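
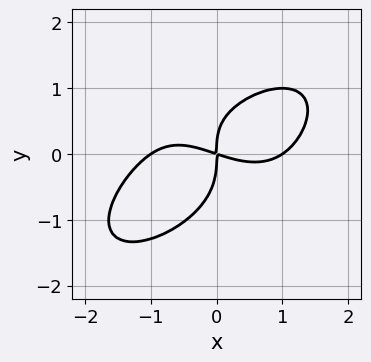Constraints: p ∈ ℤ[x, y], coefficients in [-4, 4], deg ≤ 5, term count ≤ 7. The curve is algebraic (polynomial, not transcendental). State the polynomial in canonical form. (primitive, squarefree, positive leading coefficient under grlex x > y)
x^4 + 2*y^4 + x*y^2 - x^2 - 3*x*y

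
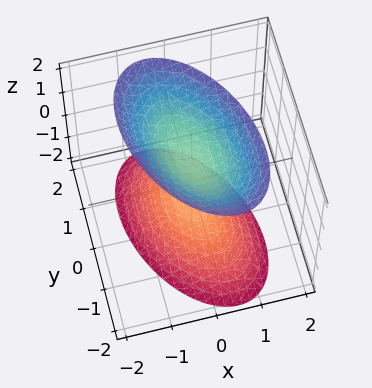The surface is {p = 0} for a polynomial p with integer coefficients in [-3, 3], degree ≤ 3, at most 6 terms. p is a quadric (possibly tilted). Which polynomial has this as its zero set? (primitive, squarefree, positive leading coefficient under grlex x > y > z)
2*x^2 + x*y + y^2 - z^2 + 1

First, there are 2 components. Treating them together as one polynomial.
Next, deg p = 2. No degree-1 surface has this shape.
Next, from the visible intercepts: among the integer gridlines, it crosses the z-axis at z ∈ {-1, 1}; the surface avoids every integer x-axis point in the box; the surface avoids every integer y-axis point in the box.
Finally, together with the visible shape, these determine p as stated.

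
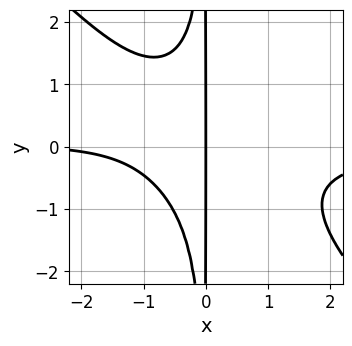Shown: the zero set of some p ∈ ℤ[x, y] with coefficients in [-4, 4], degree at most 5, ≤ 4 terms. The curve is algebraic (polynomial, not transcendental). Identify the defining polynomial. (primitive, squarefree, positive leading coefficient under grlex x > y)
3*x^3*y + 3*x^2*y^2 + x^2 + 3*x

First, the degree is 4 — no degree-3 curve has this shape.
Then, reading off the gridlines: it meets the x-axis at x = 0 (among the integer gridlines); the visible y-axis segment lies entirely on the curve.
Finally, matching integer coefficients to the picture gives p.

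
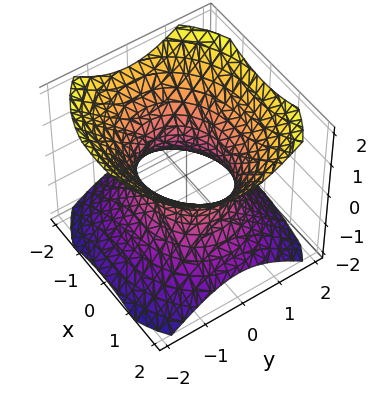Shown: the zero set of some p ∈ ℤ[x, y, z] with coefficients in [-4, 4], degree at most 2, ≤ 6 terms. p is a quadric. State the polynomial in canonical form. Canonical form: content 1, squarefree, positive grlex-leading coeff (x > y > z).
1. The degree is 2 — an hourglass — one-sheet hyperboloid; a quadric.
2. Symmetries: it's symmetric under y → −y, forcing even powers of y; it's symmetric under x → −x, forcing even powers of x; mirror symmetry z ↦ −z ⇒ only even powers of z.
3. Against the integer gridlines: the surface avoids every integer z-axis point in the box; the y-axis gridline crossings are at y ∈ {-1, 1}.
4. Putting this together gives p.

2*x^2 + 3*y^2 - 3*z^2 - 3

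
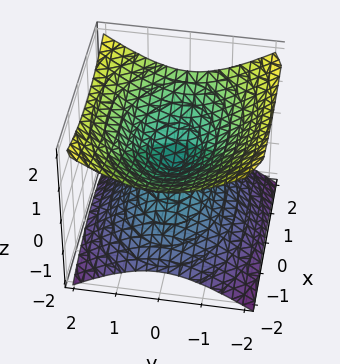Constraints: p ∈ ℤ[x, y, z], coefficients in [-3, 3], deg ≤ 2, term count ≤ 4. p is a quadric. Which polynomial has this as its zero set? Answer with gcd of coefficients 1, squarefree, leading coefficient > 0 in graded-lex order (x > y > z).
x^2 + 2*y^2 - 3*z^2

(a) Degree: two nappes meeting at a single point; a quadric, so deg p = 2.
(b) Symmetries: the x ↦ −x reflection is a symmetry, so x appears only in even powers; the y ↦ −y reflection is a symmetry, so y appears only in even powers; the z ↦ −z reflection is a symmetry, so z appears only in even powers.
(c) Observable constraints: one y-axis crossing is at y = 0; one x-axis crossing is at x = 0.
(d) Matching integer coefficients to the picture gives p.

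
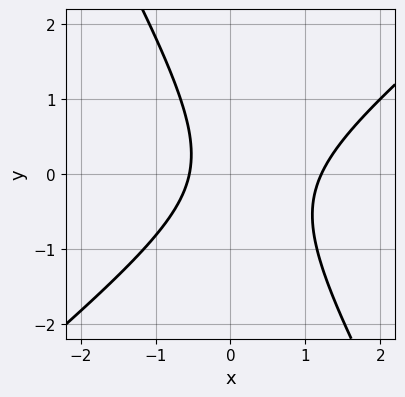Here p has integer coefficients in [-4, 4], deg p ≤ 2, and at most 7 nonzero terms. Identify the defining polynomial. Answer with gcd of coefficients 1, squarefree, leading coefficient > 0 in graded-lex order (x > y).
First, degree: no degree-1 curve has this shape, so deg p = 2.
Next, from the axis intercepts and sections: it misses every integer gridline on the y-axis.
Finally, the integer polynomial consistent with all of this is the stated p.

3*x^2 - 2*x*y - 2*y^2 - 2*x - 2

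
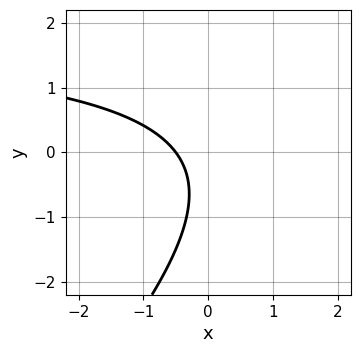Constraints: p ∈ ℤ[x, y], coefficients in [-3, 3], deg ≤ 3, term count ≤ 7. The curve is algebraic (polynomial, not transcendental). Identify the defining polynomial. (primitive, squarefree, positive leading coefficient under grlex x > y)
First, deg p = 2. A generic line meets the curve in up to 2 points.
Next, against the integer gridlines: no y-intercept at any integer in the box.
Finally, these observations pin down the coefficients.

x*y - y^2 - 2*x - y - 1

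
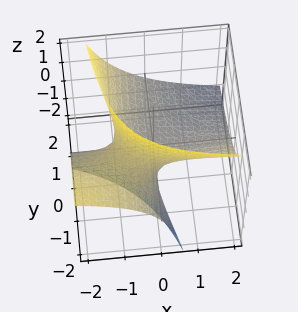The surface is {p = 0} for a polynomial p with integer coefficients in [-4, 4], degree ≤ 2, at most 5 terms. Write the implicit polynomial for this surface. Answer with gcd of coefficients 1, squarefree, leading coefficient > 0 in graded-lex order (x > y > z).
1. Degree: no degree-1 surface has this shape, so deg p = 2.
2. From the visible intercepts: it meets the z-axis at z = 0 (among the integer gridlines); every point of the y-axis in the box is on the surface.
3. These observations pin down the coefficients.

x*y + x*z + y*z + z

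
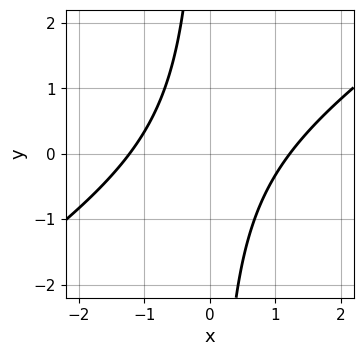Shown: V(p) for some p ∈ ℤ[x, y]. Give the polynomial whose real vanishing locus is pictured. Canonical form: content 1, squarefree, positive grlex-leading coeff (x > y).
Degree: a generic line meets the curve in up to 2 points, so deg p = 2.
From the axis intercepts and sections: no y-intercept at any integer in the box.
Fitting integer coefficients to these (and the overall shape) gives p.

2*x^2 - 3*x*y - 3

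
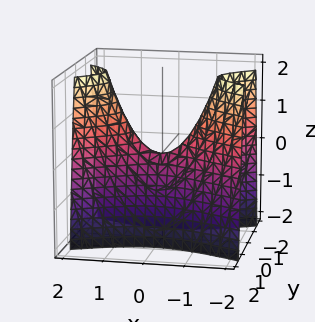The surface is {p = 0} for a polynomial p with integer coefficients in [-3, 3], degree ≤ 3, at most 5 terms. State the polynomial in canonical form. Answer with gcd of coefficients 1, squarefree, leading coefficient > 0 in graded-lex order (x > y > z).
First, deg p = 2. A hyperbolic paraboloid; a quadric.
Next, symmetries: the x ↦ −x reflection is a symmetry, so x appears only in even powers; mirror symmetry y ↦ −y ⇒ only even powers of y.
Next, checking where it meets the axes: one z-axis crossing is at z = 0; it crosses the x-axis at the gridline x = 0; it meets the y-axis at y = 0 (among the integer gridlines).
Finally, assembling these constraints gives the stated polynomial.

x^2 - 3*y^2 - z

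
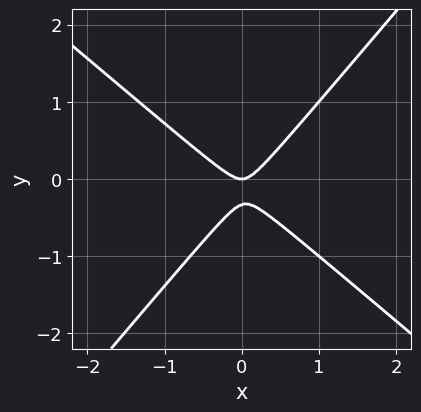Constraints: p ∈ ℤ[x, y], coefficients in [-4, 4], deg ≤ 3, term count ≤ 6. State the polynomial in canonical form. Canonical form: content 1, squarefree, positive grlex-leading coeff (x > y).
3*x^2 + x*y - 3*y^2 - y

Degree: the shape is more complex than any degree-1 curve, so deg p = 2.
Against the integer gridlines: it meets the x-axis at x = 0 (among the integer gridlines); it meets the y-axis at y = 0 (among the integer gridlines).
Solving for integer coefficients yields p as stated.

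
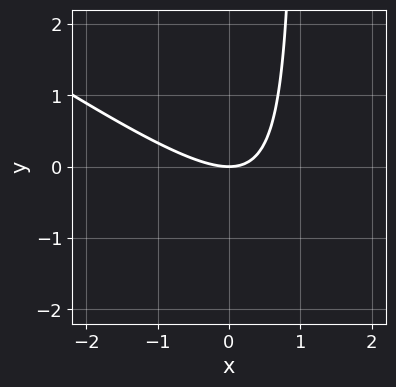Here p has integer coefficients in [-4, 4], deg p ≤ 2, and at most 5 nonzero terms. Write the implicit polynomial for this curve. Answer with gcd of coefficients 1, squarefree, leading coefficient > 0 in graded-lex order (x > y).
(a) deg p = 2. A generic line meets the curve in up to 2 points.
(b) Checking where it meets the axes: one x-axis crossing is at x = 0; one y-axis crossing is at y = 0.
(c) The integer polynomial consistent with all of this is the stated p.

2*x^2 + 3*x*y - 3*y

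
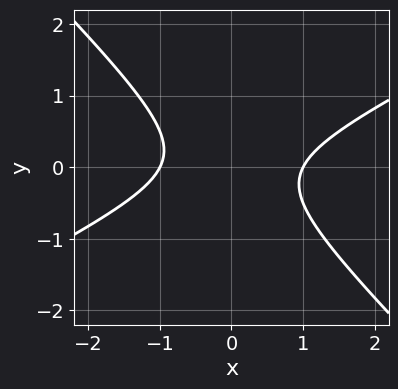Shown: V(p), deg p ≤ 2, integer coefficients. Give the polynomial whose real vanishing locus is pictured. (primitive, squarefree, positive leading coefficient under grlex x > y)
First, degree: the shape is more complex than any degree-1 curve, so deg p = 2.
Then, from the visible intercepts: the x-axis gridline crossings are at x ∈ {-1, 1}; no y-intercept at any integer in the box.
Finally, together with the visible shape, these determine p as stated.

x^2 - x*y - 2*y^2 - 1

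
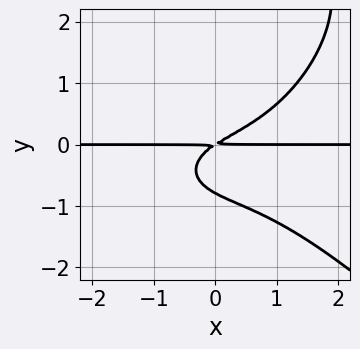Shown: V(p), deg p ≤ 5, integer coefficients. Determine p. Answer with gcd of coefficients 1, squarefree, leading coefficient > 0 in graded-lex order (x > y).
First, deg p = 4.
Next, reading off the gridlines: every point of the x-axis in the box is on the curve.
Finally, the integer polynomial consistent with all of this is the stated p.

x^3*y + y^4 - 3*y^3 + 2*x*y - 3*y^2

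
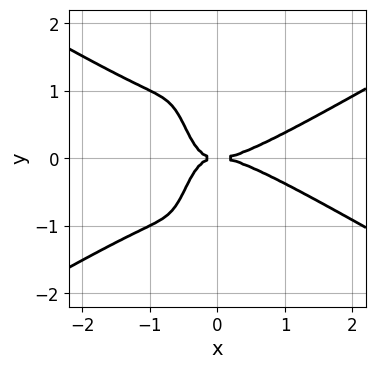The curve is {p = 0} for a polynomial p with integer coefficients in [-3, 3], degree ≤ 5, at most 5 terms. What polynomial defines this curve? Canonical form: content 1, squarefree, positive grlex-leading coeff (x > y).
x^4 - 3*x^2*y^2 - 3*x*y^2 - y^2

(a) Degree: a generic line meets the curve in up to 4 points, so deg p = 4.
(b) Symmetries: mirror symmetry y ↦ −y ⇒ only even powers of y.
(c) From the visible intercepts: one x-axis crossing is at x = 0; it meets the y-axis at y = 0 (among the integer gridlines).
(d) Assembling these constraints gives the stated polynomial.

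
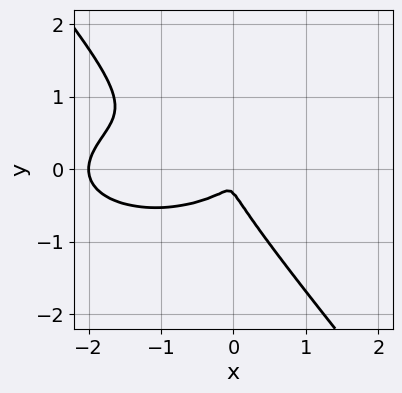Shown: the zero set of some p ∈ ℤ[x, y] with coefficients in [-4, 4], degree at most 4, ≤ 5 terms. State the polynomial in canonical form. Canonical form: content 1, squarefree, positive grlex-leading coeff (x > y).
The degree is 3 — no degree-2 curve has this shape.
Reading off the gridlines: one x-axis crossing is at x = -2.
Putting this together gives p.

x^3 + 3*x*y^2 + 3*y^3 + 2*x^2 + y^2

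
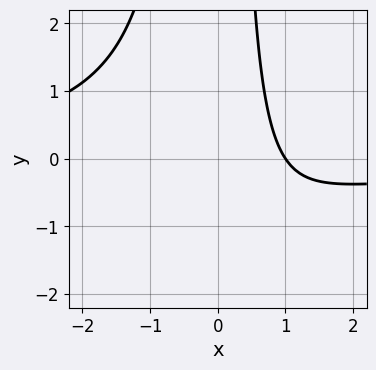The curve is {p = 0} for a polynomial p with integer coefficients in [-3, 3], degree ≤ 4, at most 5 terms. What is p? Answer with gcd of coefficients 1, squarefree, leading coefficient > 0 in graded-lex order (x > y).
1. deg p = 3.
2. Observable constraints: no y-intercept at any integer in the box; it meets the x-axis at x = 1 (among the integer gridlines).
3. The integer polynomial consistent with all of this is the stated p.

2*x^2*y + 3*x - 3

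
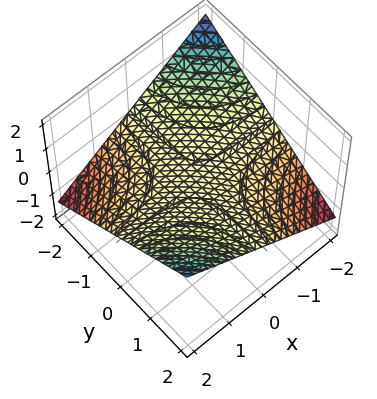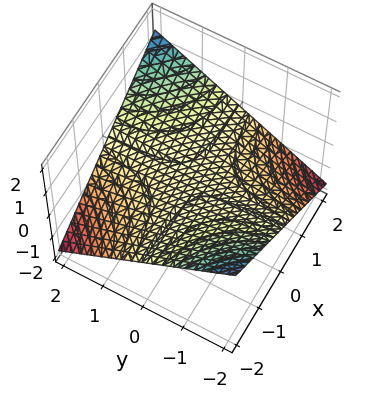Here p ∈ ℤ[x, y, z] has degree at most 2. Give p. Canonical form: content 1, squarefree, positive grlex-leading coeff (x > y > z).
x*y - 3*z

(a) deg p = 2.
(b) Checking where it meets the axes: every point of the x-axis in the box is on the surface; the visible y-axis segment lies entirely on the surface; it meets the z-axis at z = 0 (among the integer gridlines).
(c) Putting this together gives p.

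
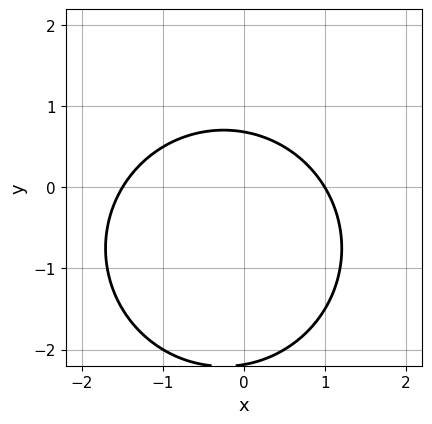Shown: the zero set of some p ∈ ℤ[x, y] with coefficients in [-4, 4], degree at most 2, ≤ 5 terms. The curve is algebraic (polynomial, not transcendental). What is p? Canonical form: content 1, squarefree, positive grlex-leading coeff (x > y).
1. deg p = 2. The shape is more complex than any degree-1 curve.
2. Observable constraints: one x-axis crossing is at x = 1.
3. Assembling these constraints gives the stated polynomial.

2*x^2 + 2*y^2 + x + 3*y - 3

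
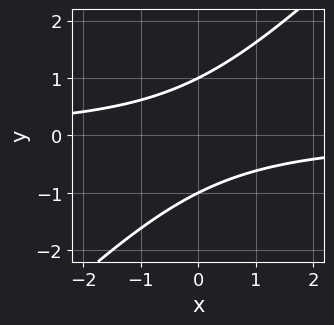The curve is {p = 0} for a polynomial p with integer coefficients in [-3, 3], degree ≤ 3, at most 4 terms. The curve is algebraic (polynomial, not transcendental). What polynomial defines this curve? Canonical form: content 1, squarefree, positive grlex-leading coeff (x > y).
The degree is 2 — a generic line meets the curve in up to 2 points.
From the visible intercepts: among the integer gridlines, it crosses the y-axis at y ∈ {-1, 1}; no x-intercept at any integer in the box.
Solving for integer coefficients yields p as stated.

x*y - y^2 + 1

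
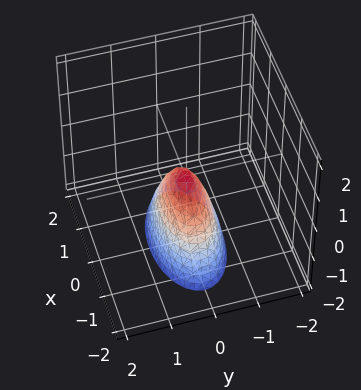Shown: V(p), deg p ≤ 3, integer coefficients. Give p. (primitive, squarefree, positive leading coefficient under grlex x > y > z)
deg p = 2. A single bowl opening along one axis; a quadric.
Symmetries: it's symmetric under y → −y, forcing even powers of y; the x ↦ −x reflection is a symmetry, so x appears only in even powers.
Checking where it meets the axes: it crosses the z-axis at the gridline z = 0; one x-axis crossing is at x = 0; it meets the y-axis at y = 0 (among the integer gridlines).
Solving for integer coefficients yields p as stated.

x^2 + 3*y^2 + z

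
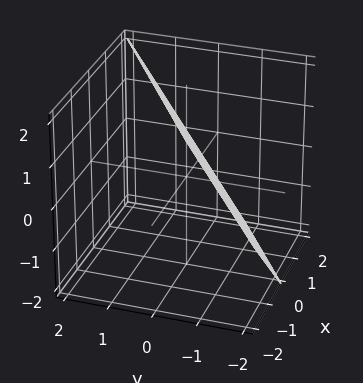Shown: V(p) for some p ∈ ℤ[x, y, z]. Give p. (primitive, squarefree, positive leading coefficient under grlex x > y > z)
2*x - 3*y + 2*z - 2

First, degree: every cross-section is a straight line — this is a plane, so deg p = 1.
Then, against the integer gridlines: it meets the z-axis at z = 1 (among the integer gridlines); it crosses the x-axis at the gridline x = 1.
Finally, solving for integer coefficients yields p as stated.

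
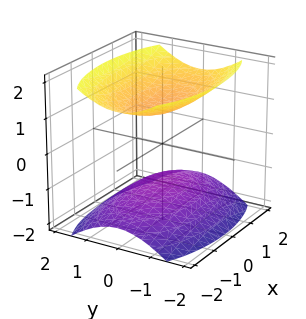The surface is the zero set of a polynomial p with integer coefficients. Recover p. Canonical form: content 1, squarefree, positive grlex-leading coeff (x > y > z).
x^2 + 3*y^2 - 3*z^2 + 3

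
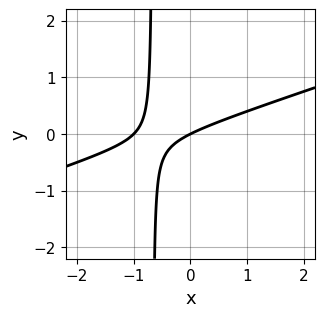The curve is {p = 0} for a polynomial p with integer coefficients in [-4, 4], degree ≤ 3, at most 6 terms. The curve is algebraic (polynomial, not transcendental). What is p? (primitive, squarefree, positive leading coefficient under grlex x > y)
First, the degree is 2 — no degree-1 curve has this shape.
Then, from the axis intercepts and sections: it crosses the y-axis at the gridline y = 0; the x-axis gridline crossings are at x ∈ {-1, 0}.
Finally, together with the visible shape, these determine p as stated.

x^2 - 3*x*y + x - 2*y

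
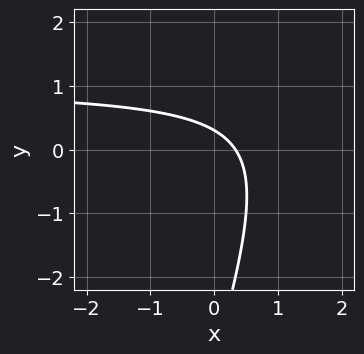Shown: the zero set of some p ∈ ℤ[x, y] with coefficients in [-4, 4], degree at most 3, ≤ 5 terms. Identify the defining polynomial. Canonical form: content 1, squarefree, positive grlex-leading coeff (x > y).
1. Degree: a generic line meets the curve in up to 2 points, so deg p = 2.
2. The integer polynomial consistent with all of this is the stated p.

3*x*y - y^2 - 3*x - 3*y + 1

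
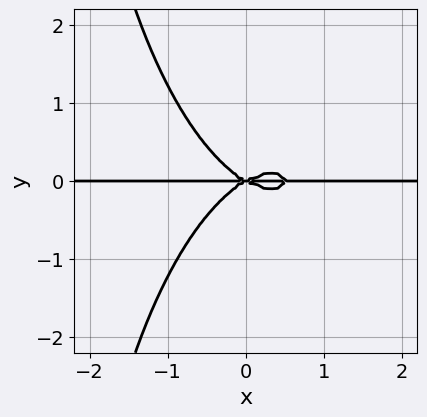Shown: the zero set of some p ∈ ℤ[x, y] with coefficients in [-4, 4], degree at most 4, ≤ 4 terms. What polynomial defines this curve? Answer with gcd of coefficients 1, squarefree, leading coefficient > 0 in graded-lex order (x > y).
2*x^3*y + x*y^3 - x^2*y + 3*y^3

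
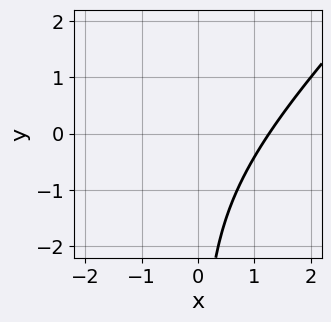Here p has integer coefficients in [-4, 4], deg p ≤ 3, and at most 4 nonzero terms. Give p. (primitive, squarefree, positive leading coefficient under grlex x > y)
x^3 - 2*x^2*y + x*y^2 - 2

(a) The degree is 3 — no degree-2 curve has this shape.
(b) From the axis intercepts and sections: it misses every integer gridline on the y-axis.
(c) Matching integer coefficients to the picture gives p.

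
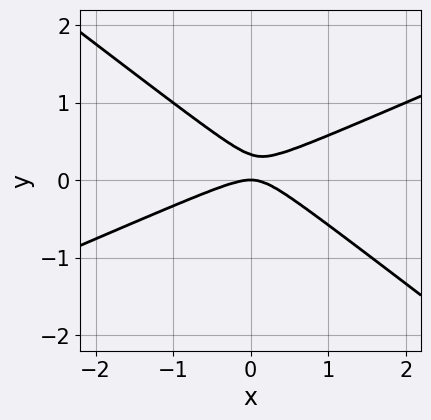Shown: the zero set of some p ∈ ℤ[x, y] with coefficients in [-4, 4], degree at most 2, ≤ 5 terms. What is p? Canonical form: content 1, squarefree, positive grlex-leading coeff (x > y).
x^2 - x*y - 3*y^2 + y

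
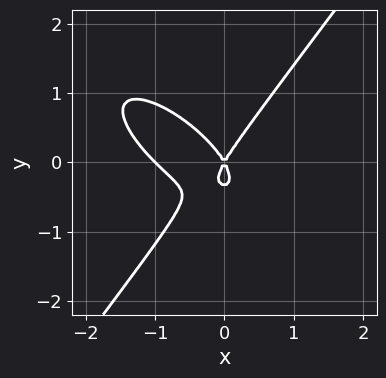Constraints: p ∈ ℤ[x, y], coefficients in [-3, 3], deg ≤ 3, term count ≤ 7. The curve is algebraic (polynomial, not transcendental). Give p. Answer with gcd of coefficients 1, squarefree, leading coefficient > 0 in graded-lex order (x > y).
3*x^3 + 3*x^2*y - 3*y^3 + 3*x^2 - y^2

(a) The degree is 3 — no degree-2 curve has this shape.
(b) Against the integer gridlines: the x-axis gridline crossings are at x ∈ {-1, 0}; it crosses the y-axis at the gridline y = 0.
(c) Solving for integer coefficients yields p as stated.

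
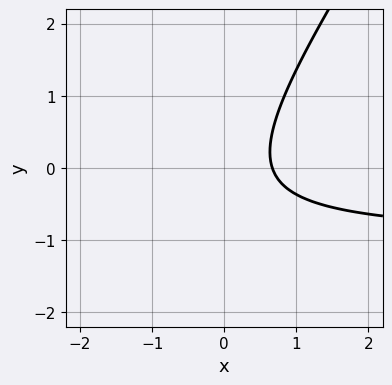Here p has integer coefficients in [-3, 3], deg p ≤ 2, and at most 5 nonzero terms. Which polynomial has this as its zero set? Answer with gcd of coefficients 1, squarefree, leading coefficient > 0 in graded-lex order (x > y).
3*x*y - 2*y^2 + 3*x - y - 2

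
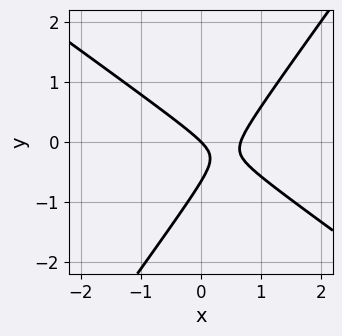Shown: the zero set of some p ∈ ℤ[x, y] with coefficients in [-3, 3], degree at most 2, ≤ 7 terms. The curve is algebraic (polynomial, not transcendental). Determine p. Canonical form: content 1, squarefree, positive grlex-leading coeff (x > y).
Degree: a generic line meets the curve in up to 2 points, so deg p = 2.
Against the integer gridlines: one x-axis crossing is at x = 0; one y-axis crossing is at y = 0.
Solving for integer coefficients yields p as stated.

3*x^2 + 2*x*y - 3*y^2 - 2*x - 2*y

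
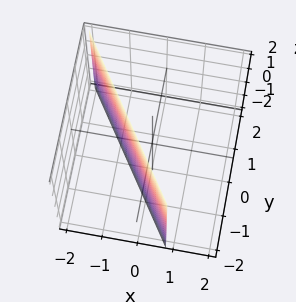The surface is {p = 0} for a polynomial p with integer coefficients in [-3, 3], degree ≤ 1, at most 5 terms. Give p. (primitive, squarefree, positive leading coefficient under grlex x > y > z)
3*x + 2*y + 2

First, deg p = 1. Every cross-section is a straight line — this is a plane.
Then, from the visible intercepts: it meets the y-axis at y = -1 (among the integer gridlines); no z-intercept at any integer in the box.
Finally, together with the visible shape, these determine p as stated.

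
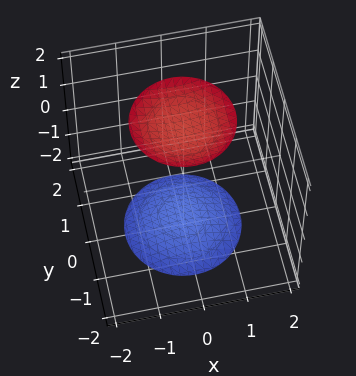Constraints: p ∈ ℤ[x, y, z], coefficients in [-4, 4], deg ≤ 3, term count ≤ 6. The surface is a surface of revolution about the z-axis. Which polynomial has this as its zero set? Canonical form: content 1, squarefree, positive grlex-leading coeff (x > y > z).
1. I count 2 distinct pieces. They look like related sheets of one shape, so recover p as a whole.
2. deg p = 2. A generic line meets the surface in up to 2 points.
3. Symmetries: every cross-section ⟂ z is a circle, so x, y appear only via x² + y².
4. From the visible intercepts: no x-intercept at any integer in the box; the surface avoids every integer y-axis point in the box; a circular section at z = 2 has radius exactly 1.
5. Assembling these constraints gives the stated polynomial.

x^2 + y^2 - z^2 + 3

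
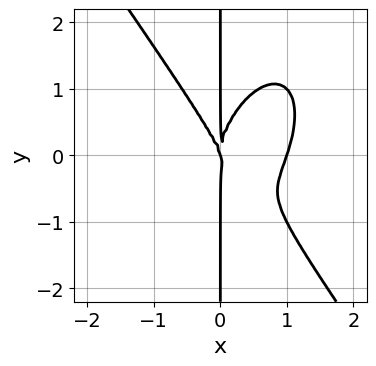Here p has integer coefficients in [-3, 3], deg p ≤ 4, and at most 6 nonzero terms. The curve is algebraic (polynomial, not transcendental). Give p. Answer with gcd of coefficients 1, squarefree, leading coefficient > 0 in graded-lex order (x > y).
(a) Degree: the shape is more complex than any degree-3 curve, so deg p = 4.
(b) Observable constraints: every point of the y-axis in the box is on the curve; the x-axis gridline crossings are at x ∈ {0, 1}.
(c) Putting this together gives p.

3*x^4 + x*y^3 - 3*x^3 - x^2*y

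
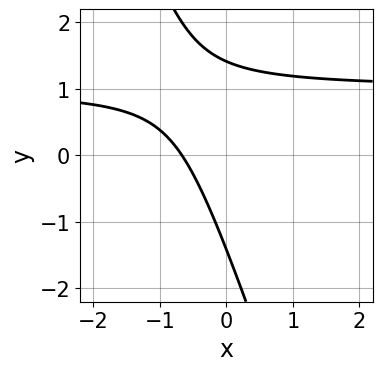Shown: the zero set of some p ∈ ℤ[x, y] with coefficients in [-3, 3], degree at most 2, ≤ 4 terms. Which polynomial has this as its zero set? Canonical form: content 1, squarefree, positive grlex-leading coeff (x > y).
3*x*y + y^2 - 3*x - 2

The degree is 2 — a generic line meets the curve in up to 2 points.
Putting this together gives p.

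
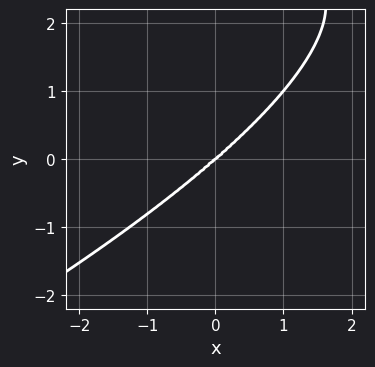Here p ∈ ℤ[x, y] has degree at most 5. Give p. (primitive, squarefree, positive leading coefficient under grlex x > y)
y^4 + 2*x^3 - 3*y^3

The degree is 4 — no degree-3 curve has this shape.
Checking where it meets the axes: it meets the y-axis at y = 0 (among the integer gridlines); it crosses the x-axis at the gridline x = 0.
These observations pin down the coefficients.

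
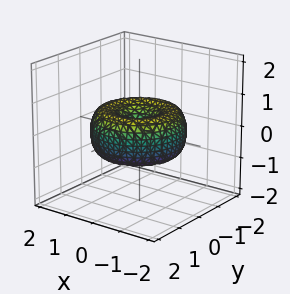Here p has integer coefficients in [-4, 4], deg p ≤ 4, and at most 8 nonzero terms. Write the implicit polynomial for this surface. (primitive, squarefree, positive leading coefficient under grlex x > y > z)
x^4 + 2*x^2*y^2 + y^4 - 2*x^2 - 2*y^2 + 2*z^2

1. deg p = 4. The shape is more complex than any degree-3 surface.
2. Symmetries: the z-axis is an axis of rotation, so x and y enter only as x² + y².
3. Reading off the gridlines: it crosses the x-axis at the gridline x = 0; one z-axis crossing is at z = 0; one y-axis crossing is at y = 0; a circular section at z = 0 has radius between 1 and 2.
4. Solving for integer coefficients yields p as stated.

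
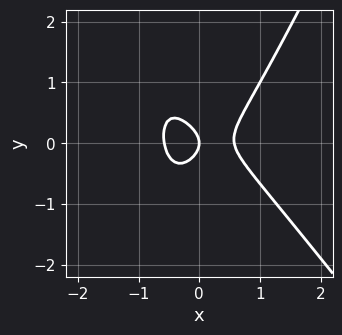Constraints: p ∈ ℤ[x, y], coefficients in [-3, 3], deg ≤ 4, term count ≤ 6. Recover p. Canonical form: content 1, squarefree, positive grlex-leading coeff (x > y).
First, the degree is 3 — no degree-2 curve has this shape.
Then, from the axis intercepts and sections: one y-axis crossing is at y = 0; one x-axis crossing is at x = 0.
Finally, solving for integer coefficients yields p as stated.

3*x^3 + x^2*y - x*y^2 - 2*y^2 - x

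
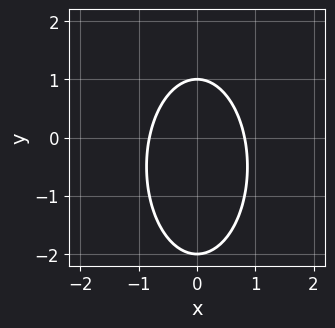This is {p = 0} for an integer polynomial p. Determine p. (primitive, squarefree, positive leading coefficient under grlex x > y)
Degree: a generic line meets the curve in up to 2 points, so deg p = 2.
Symmetries: mirror symmetry x ↦ −x ⇒ only even powers of x.
Checking where it meets the axes: the y-axis gridline crossings are at y ∈ {-2, 1}.
These observations pin down the coefficients.

3*x^2 + y^2 + y - 2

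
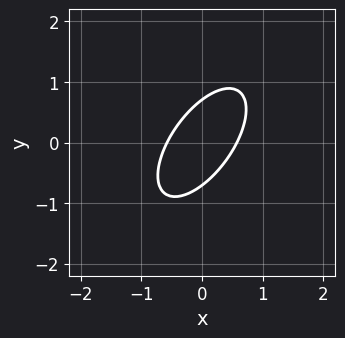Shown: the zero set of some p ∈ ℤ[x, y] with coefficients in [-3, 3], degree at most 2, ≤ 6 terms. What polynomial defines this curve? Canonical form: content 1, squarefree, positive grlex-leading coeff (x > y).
3*x^2 - 3*x*y + 2*y^2 - 1

(a) deg p = 2. No degree-1 curve has this shape.
(b) Solving for integer coefficients yields p as stated.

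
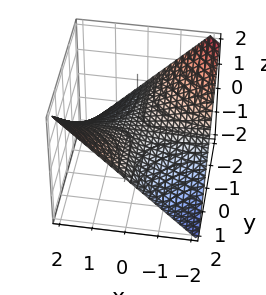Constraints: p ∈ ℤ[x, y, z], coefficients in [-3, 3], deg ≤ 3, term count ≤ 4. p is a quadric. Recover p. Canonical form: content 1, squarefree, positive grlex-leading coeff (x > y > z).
First, degree: a saddle surface; a quadric, so deg p = 2.
Next, from the visible intercepts: it crosses the z-axis at the gridline z = 0; every point of the y-axis in the box is on the surface.
Finally, these observations pin down the coefficients. Check: (-1, 0, 0) on the x-axis lies on the surface, and p(-1, 0, 0) = 0. ✓

x*y - 2*z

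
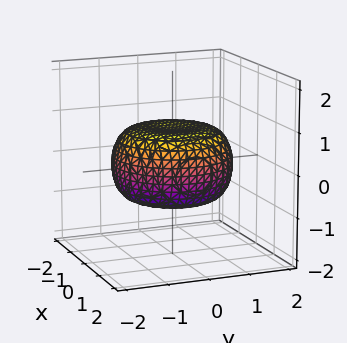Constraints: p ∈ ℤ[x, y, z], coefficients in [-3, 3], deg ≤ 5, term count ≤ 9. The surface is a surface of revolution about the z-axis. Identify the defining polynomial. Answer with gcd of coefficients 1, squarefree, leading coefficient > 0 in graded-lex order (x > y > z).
(a) The degree is 4 — no degree-3 surface has this shape.
(b) Symmetries: rotational symmetry about the z-axis ⇒ p depends on x, y only through x² + y².
(c) From the axis intercepts and sections: a circular section at z = 0 has radius between 1 and 2.
(d) The integer polynomial consistent with all of this is the stated p.

x^4 + 2*x^2*y^2 + y^4 - x^2 - y^2 + 3*z^2 - 2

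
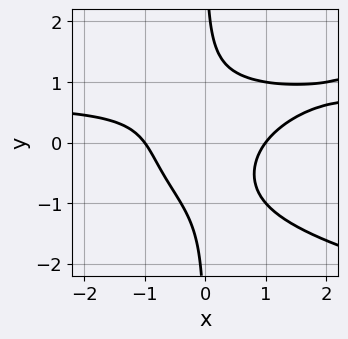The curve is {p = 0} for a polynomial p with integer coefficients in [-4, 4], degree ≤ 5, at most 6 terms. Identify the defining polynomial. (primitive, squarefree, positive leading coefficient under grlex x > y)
3*x*y^3 - 3*x^2*y + 2*x^2 - 2

(a) The degree is 4 — a generic line meets the curve in up to 4 points.
(b) Reading off the gridlines: the curve avoids every integer y-axis point in the box; the x-axis gridline crossings are at x ∈ {-1, 1}.
(c) These observations pin down the coefficients.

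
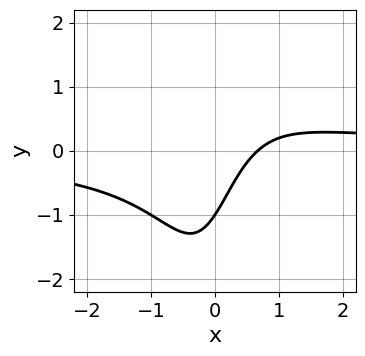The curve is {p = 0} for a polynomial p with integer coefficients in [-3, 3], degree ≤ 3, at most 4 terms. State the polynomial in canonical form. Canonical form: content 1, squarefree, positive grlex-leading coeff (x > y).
3*x^2*y - 3*x + 2*y + 2

First, degree: the shape is more complex than any degree-2 curve, so deg p = 3.
Then, against the integer gridlines: it crosses the y-axis at the gridline y = -1.
Finally, these observations pin down the coefficients.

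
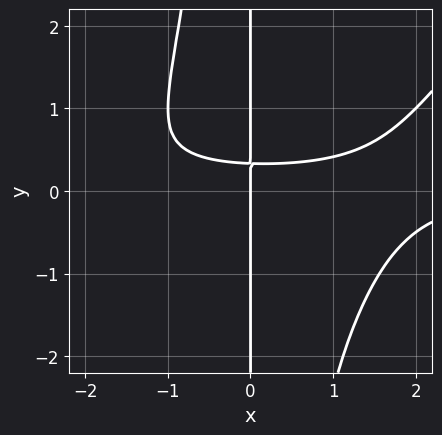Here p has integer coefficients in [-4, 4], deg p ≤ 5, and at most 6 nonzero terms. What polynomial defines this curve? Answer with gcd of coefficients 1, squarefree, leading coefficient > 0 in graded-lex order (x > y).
(a) Degree: the shape is more complex than any degree-3 curve, so deg p = 4.
(b) From the visible intercepts: one x-axis crossing is at x = 0; the visible y-axis segment lies entirely on the curve.
(c) Solving for integer coefficients yields p as stated.

x^3*y - x^2*y^2 - 3*x*y + x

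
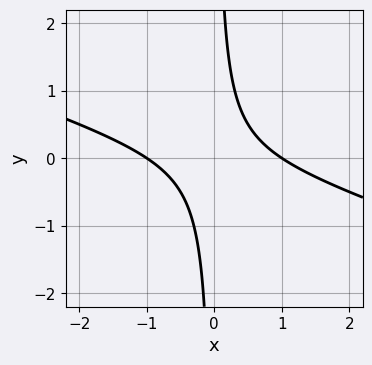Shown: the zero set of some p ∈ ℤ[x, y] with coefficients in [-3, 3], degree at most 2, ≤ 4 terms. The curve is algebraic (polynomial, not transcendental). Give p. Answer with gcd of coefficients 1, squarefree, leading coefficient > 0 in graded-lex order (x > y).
x^2 + 3*x*y - 1

(a) The degree is 2 — the shape is more complex than any degree-1 curve.
(b) Checking where it meets the axes: among the integer gridlines, it crosses the x-axis at x ∈ {-1, 1}; it misses every integer gridline on the y-axis.
(c) Together with the visible shape, these determine p as stated.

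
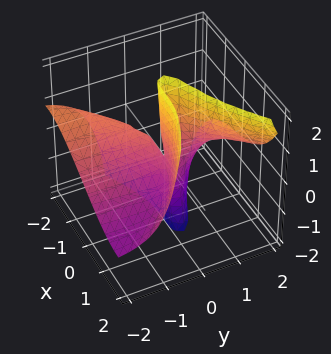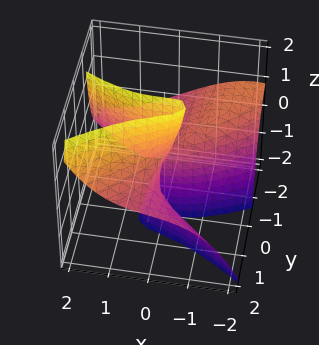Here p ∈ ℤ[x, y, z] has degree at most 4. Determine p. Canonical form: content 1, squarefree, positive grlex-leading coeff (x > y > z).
First, deg p = 3. No degree-2 surface has this shape.
Then, from the visible intercepts: it crosses the x-axis at the gridline x = 0; every point of the z-axis in the box is on the surface.
Finally, solving for integer coefficients yields p as stated. Check: (0, 1, 0) on the y-axis lies on the surface, and p(0, 1, 0) = 0. ✓

x^3 - x*y^2 - 3*y^2*z + 3*x*y + 2*y*z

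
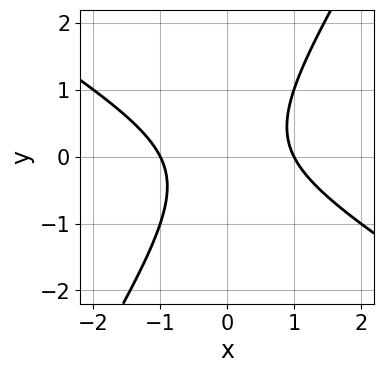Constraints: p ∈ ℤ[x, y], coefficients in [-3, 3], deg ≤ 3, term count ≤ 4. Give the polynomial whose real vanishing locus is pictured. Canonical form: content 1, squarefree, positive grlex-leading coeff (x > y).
x^2 + x*y - y^2 - 1

(a) Degree: a generic line meets the curve in up to 2 points, so deg p = 2.
(b) From the axis intercepts and sections: the curve avoids every integer y-axis point in the box; the x-axis gridline crossings are at x ∈ {-1, 1}.
(c) Matching integer coefficients to the picture gives p.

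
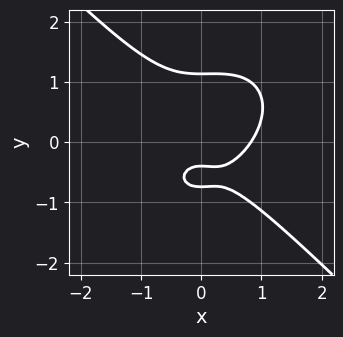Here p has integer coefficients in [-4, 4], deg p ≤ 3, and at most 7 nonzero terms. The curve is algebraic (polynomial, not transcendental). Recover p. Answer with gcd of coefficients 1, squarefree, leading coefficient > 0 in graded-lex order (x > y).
(a) Degree: no degree-2 curve has this shape, so deg p = 3.
(b) Solving for integer coefficients yields p as stated.

3*x^3 + 3*y^3 - x^2 - 3*y - 1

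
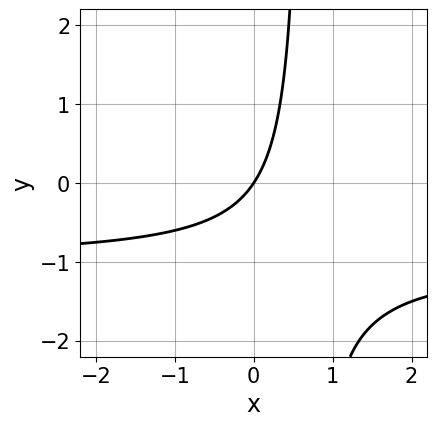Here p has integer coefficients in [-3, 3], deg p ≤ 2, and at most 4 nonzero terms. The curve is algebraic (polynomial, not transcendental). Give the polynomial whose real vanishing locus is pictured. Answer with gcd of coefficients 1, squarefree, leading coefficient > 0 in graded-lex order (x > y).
First, deg p = 2. No degree-1 curve has this shape.
Then, from the visible intercepts: it meets the y-axis at y = 0 (among the integer gridlines); it meets the x-axis at x = 0 (among the integer gridlines).
Finally, matching integer coefficients to the picture gives p.

3*x*y + 3*x - 2*y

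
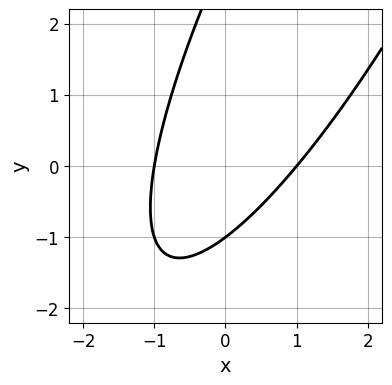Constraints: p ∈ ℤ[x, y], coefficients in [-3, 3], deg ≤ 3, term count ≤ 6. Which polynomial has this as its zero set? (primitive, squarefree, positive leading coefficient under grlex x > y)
3*x^2 - 3*x*y + y^2 - 2*y - 3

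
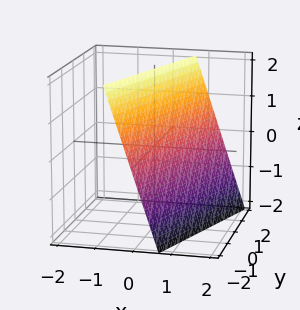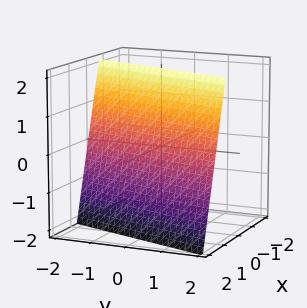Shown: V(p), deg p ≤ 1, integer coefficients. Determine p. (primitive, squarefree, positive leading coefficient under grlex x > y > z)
(a) Degree: every cross-section is a straight line — this is a plane, so deg p = 1.
(b) Against the integer gridlines: it meets the y-axis at y = -2 (among the integer gridlines); it crosses the z-axis at the gridline z = 2.
(c) Assembling these constraints gives the stated polynomial.

3*x - y + z - 2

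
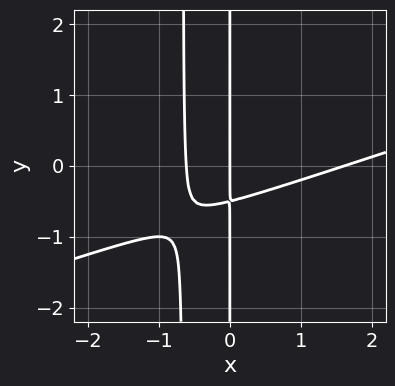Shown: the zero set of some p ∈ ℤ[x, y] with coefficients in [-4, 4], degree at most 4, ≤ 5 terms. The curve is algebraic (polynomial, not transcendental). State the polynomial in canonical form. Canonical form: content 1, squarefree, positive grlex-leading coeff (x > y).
x^3 - 3*x^2*y - x^2 - 2*x*y - x

1. The degree is 3 — the shape is more complex than any degree-2 curve.
2. From the axis intercepts and sections: it crosses the x-axis at the gridline x = 0; every point of the y-axis in the box is on the curve.
3. Assembling these constraints gives the stated polynomial.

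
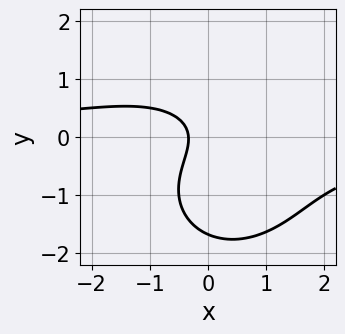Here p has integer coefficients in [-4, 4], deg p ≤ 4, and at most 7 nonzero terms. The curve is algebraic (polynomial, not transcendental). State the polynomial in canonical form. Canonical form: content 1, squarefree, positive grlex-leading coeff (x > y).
First, the degree is 3 — a generic line meets the curve in up to 3 points.
Finally, putting this together gives p.

2*x^2*y + 2*y^3 + 3*y^2 + 3*x + 1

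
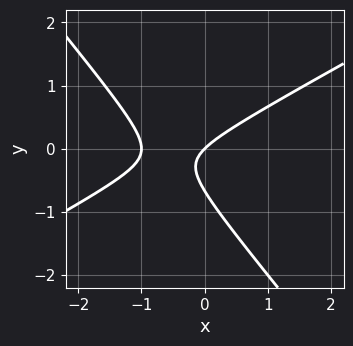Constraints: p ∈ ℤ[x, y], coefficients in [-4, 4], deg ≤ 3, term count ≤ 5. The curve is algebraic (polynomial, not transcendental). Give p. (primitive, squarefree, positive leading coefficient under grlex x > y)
2*x^2 - 2*x*y - 3*y^2 + 2*x - 2*y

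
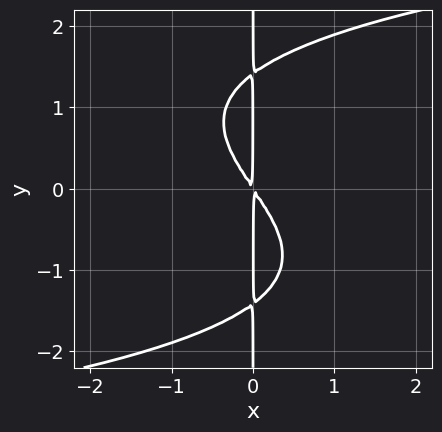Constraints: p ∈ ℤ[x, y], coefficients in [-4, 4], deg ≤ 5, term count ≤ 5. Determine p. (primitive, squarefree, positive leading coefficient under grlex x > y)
x*y^3 - 3*x^2 - 2*x*y

First, degree: the shape is more complex than any degree-3 curve, so deg p = 4.
Next, from the axis intercepts and sections: the visible y-axis segment lies entirely on the curve.
Finally, fitting integer coefficients to these (and the overall shape) gives p.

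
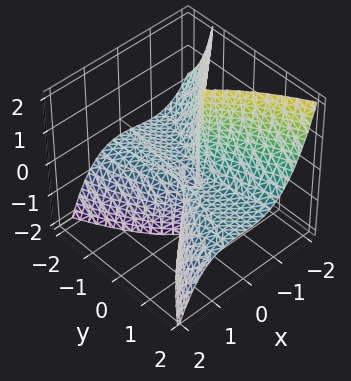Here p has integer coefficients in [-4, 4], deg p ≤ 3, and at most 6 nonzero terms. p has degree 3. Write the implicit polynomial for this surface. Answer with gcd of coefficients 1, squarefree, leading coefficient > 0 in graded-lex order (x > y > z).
2*x^3 - x^2*y + 2*y^2*z + x^2 + y^2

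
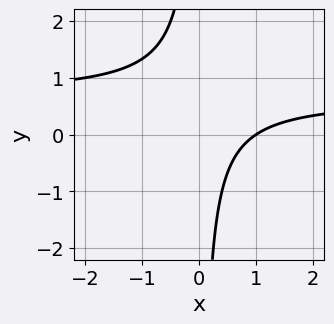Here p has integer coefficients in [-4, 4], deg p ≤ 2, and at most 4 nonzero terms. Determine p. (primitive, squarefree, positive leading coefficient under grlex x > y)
(a) deg p = 2. A generic line meets the curve in up to 2 points.
(b) From the axis intercepts and sections: it crosses the x-axis at the gridline x = 1; no y-intercept at any integer in the box.
(c) Together with the visible shape, these determine p as stated.

3*x*y - 2*x + 2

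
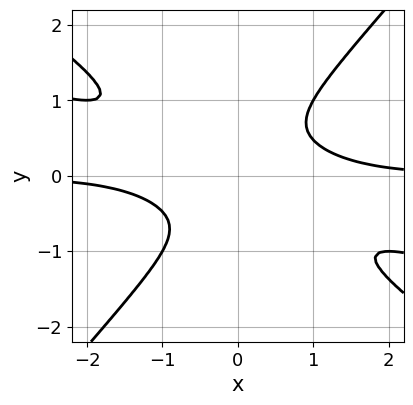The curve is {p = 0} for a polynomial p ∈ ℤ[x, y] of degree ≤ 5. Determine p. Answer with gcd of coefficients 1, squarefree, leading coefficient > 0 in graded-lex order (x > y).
(a) deg p = 4. The shape is more complex than any degree-3 curve.
(b) Observable constraints: the curve avoids every integer y-axis point in the box; it misses every integer gridline on the x-axis.
(c) Matching integer coefficients to the picture gives p.

x^3*y + 3*x^2*y^2 - 3*y^4 - 1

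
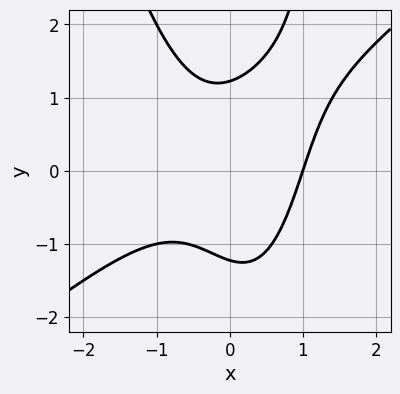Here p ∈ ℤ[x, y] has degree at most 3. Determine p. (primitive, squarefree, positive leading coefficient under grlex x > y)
3*x^3 - 3*x^2*y - x*y^2 + 2*y^2 - 3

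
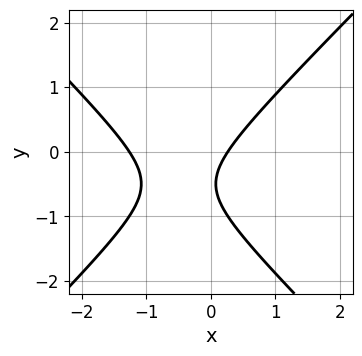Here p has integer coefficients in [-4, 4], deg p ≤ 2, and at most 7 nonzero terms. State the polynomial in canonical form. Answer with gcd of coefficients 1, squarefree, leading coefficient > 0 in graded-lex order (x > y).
3*x^2 - 3*y^2 + 3*x - 3*y - 1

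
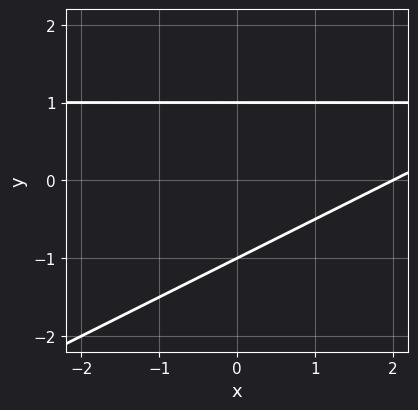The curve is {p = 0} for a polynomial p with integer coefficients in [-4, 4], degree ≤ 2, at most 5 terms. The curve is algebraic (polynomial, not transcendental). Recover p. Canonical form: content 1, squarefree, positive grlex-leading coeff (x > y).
x*y - 2*y^2 - x + 2

First, deg p = 2. The shape is more complex than any degree-1 curve.
Next, from the visible intercepts: it crosses the x-axis at the gridline x = 2; among the integer gridlines, it crosses the y-axis at y ∈ {-1, 1}.
Finally, these observations pin down the coefficients.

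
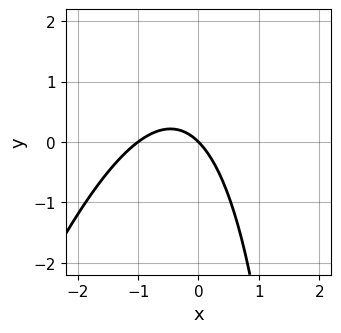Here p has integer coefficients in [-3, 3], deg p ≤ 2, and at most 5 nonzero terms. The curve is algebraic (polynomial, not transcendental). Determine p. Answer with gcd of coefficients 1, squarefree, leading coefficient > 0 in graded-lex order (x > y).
3*x^2 - x*y + 3*x + 3*y

First, degree: a generic line meets the curve in up to 2 points, so deg p = 2.
Then, observable constraints: the x-axis gridline crossings are at x ∈ {-1, 0}; it meets the y-axis at y = 0 (among the integer gridlines).
Finally, together with the visible shape, these determine p as stated.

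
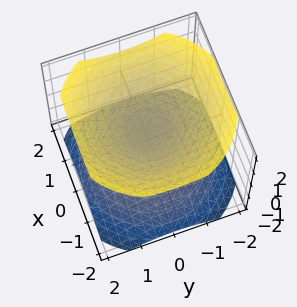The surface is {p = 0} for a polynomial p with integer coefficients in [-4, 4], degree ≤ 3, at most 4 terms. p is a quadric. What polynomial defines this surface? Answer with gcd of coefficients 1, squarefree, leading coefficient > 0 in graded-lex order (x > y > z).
2*x^2 + 2*y^2 - 3*z^2 + 1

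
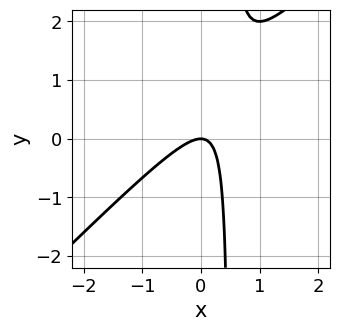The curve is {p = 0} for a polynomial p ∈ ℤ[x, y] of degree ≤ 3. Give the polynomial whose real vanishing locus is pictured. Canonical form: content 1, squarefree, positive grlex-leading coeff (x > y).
First, degree: the shape is more complex than any degree-1 curve, so deg p = 2.
Next, from the axis intercepts and sections: it meets the y-axis at y = 0 (among the integer gridlines); it crosses the x-axis at the gridline x = 0.
Finally, the integer polynomial consistent with all of this is the stated p.

2*x^2 - 2*x*y + y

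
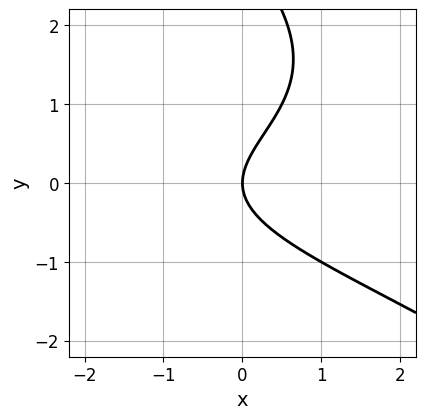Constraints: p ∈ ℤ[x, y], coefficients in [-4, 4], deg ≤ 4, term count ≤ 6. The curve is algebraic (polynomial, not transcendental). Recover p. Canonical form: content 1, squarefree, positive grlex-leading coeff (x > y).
(a) The degree is 3 — the shape is more complex than any degree-2 curve.
(b) Against the integer gridlines: it crosses the y-axis at the gridline y = 0; one x-axis crossing is at x = 0.
(c) The integer polynomial consistent with all of this is the stated p.

x*y^2 + y^3 - 3*y^2 + 3*x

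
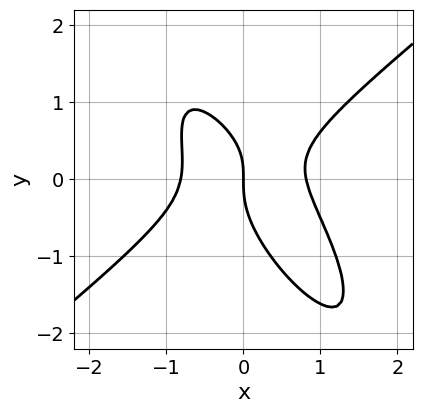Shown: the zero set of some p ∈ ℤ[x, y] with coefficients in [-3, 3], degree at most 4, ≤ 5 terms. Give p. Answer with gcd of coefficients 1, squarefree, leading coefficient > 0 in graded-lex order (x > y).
3*x^3 - 3*x*y^2 - 2*y^3 + x*y - 2*x

First, deg p = 3. No degree-2 curve has this shape.
Then, against the integer gridlines: it meets the x-axis at x = 0 (among the integer gridlines); it meets the y-axis at y = 0 (among the integer gridlines).
Finally, fitting integer coefficients to these (and the overall shape) gives p.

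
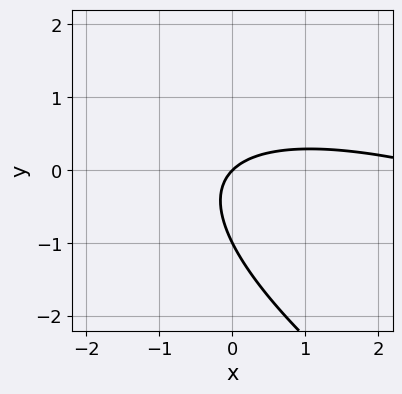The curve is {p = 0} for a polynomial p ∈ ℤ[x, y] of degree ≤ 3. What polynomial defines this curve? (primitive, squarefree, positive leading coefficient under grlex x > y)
First, deg p = 2. No degree-1 curve has this shape.
Then, from the visible intercepts: it meets the x-axis at x = 0 (among the integer gridlines); the y-axis gridline crossings are at y ∈ {-1, 0}.
Finally, together with the visible shape, these determine p as stated.

x^2 + 3*x*y + 3*y^2 - 3*x + 3*y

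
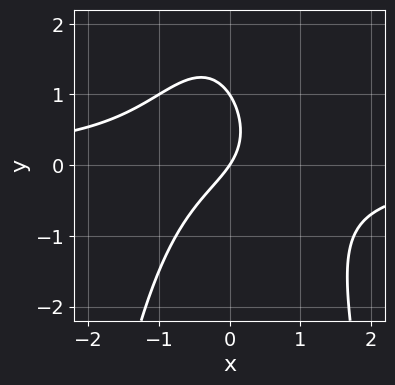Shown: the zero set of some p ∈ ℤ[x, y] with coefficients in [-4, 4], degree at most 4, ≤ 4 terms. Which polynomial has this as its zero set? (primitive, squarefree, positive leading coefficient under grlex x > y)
3*x^2*y + 2*y^2 + 3*x - 2*y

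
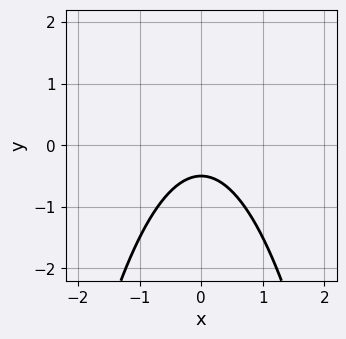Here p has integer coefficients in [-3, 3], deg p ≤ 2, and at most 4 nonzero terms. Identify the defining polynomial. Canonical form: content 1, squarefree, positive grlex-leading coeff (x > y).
2*x^2 + 2*y + 1

Degree: the shape is more complex than any degree-1 curve, so deg p = 2.
Symmetries: the x ↦ −x reflection is a symmetry, so x appears only in even powers.
Against the integer gridlines: no x-intercept at any integer in the box.
Matching integer coefficients to the picture gives p.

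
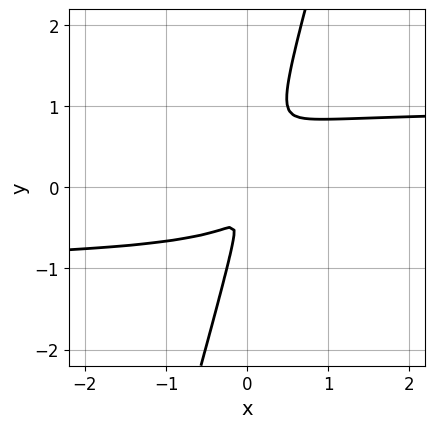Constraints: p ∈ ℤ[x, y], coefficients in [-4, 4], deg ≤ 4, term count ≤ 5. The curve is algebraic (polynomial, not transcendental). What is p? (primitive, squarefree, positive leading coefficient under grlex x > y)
2*x^2*y^2 + 3*x*y^3 - y^4 - x*y^2 - 2*x^2

The degree is 4 — the shape is more complex than any degree-3 curve.
Solving for integer coefficients yields p as stated.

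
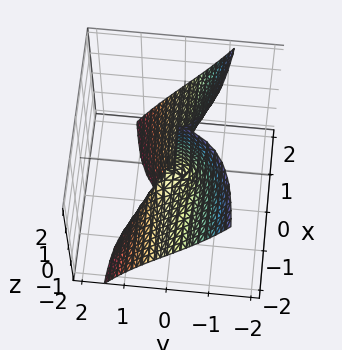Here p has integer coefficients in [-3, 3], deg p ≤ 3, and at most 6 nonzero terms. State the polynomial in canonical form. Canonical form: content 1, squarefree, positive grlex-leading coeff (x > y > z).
3*x^2*y + 2*x^2*z + y^3 + x*y

1. The degree is 3 — a generic line meets the surface in up to 3 points.
2. Reading off the gridlines: it meets the y-axis at y = 0 (among the integer gridlines); every point of the x-axis in the box is on the surface; the visible z-axis segment lies entirely on the surface.
3. Solving for integer coefficients yields p as stated.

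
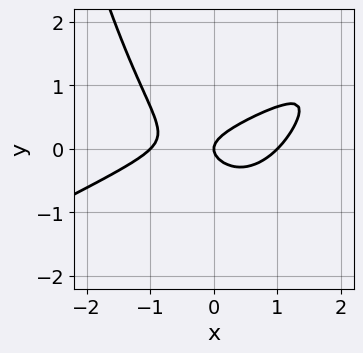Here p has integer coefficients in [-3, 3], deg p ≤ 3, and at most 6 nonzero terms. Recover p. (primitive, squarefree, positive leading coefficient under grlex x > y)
The degree is 3 — the shape is more complex than any degree-2 curve.
From the axis intercepts and sections: among the integer gridlines, it crosses the x-axis at x ∈ {-1, 0, 1}; it crosses the y-axis at the gridline y = 0.
Putting this together gives p.

x^3 - 2*x^2*y + 3*y^2 - x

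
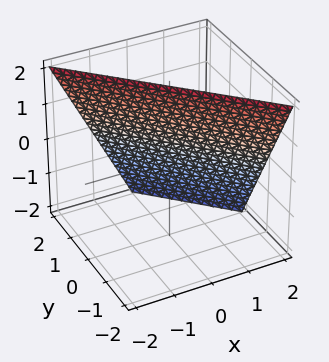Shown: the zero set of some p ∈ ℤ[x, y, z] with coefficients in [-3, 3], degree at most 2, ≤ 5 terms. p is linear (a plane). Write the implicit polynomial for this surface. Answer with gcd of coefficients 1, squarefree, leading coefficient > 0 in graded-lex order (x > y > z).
2*x + 2*y + z - 2

1. deg p = 1.
2. Observable constraints: one z-axis crossing is at z = 2; one x-axis crossing is at x = 1.
3. The integer polynomial consistent with all of this is the stated p.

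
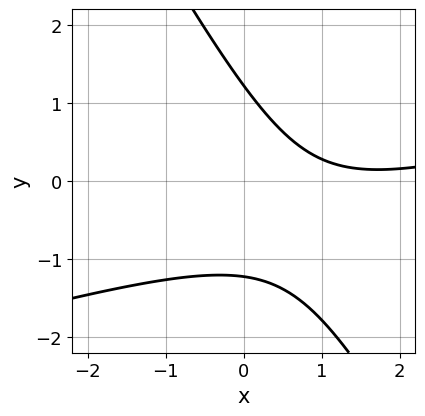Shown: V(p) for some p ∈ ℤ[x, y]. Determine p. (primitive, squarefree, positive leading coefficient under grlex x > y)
(a) The degree is 2 — the shape is more complex than any degree-1 curve.
(b) From the visible intercepts: it misses every integer gridline on the x-axis.
(c) Fitting integer coefficients to these (and the overall shape) gives p.

x^2 - 3*x*y - 2*y^2 - 3*x + 3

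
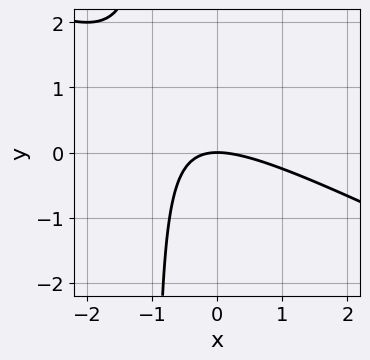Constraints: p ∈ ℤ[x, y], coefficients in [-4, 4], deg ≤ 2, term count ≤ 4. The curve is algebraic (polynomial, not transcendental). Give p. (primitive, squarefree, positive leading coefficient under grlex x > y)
x^2 + 2*x*y + 2*y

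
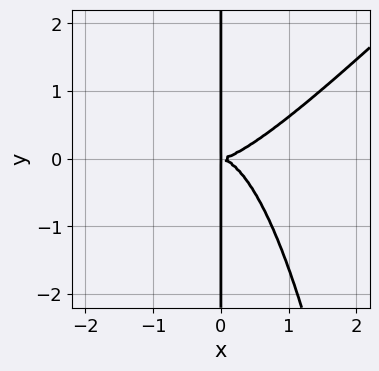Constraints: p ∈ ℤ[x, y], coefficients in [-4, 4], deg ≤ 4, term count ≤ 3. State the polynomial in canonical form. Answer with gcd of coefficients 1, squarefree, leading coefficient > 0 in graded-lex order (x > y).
(a) deg p = 4.
(b) Checking where it meets the axes: every point of the y-axis in the box is on the curve.
(c) These observations pin down the coefficients.

x^4 - x^3*y - x*y^2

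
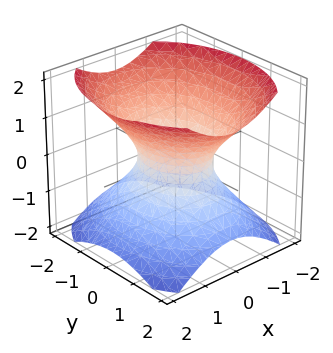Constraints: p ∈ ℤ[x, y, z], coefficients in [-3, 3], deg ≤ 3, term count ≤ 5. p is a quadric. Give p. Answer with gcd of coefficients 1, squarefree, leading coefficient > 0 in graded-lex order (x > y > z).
3*x^2 + 2*y^2 - 3*z^2 - 2

1. Degree: an hourglass — one-sheet hyperboloid; a quadric, so deg p = 2.
2. Symmetries: the z ↦ −z reflection is a symmetry, so z appears only in even powers; mirror symmetry x ↦ −x ⇒ only even powers of x; the y ↦ −y reflection is a symmetry, so y appears only in even powers.
3. From the axis intercepts and sections: the y-axis gridline crossings are at y ∈ {-1, 1}; the surface avoids every integer z-axis point in the box.
4. The integer polynomial consistent with all of this is the stated p.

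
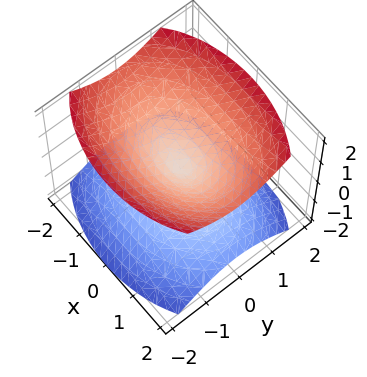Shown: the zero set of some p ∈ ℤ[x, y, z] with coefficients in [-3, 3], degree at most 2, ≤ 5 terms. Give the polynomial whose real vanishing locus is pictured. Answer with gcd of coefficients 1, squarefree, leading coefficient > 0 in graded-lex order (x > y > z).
I count 2 distinct pieces.
deg p = 2.
Symmetries: it's symmetric under y → −y, forcing even powers of y; the z ↦ −z reflection is a symmetry, so z appears only in even powers; the x ↦ −x reflection is a symmetry, so x appears only in even powers.
Observable constraints: it crosses the x-axis at the gridline x = 0; it meets the z-axis at z = 0 (among the integer gridlines); it crosses the y-axis at the gridline y = 0.
Solving for integer coefficients yields p as stated.

x^2 + 2*y^2 - 2*z^2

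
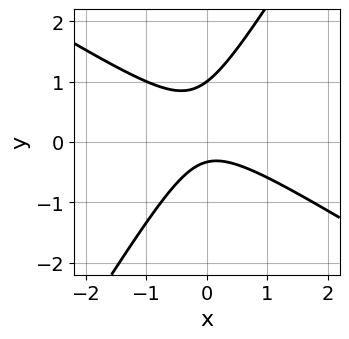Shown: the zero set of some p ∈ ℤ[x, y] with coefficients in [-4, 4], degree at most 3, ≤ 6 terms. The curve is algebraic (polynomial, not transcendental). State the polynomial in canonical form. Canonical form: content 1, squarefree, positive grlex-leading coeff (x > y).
3*x^2 + 3*x*y - 3*y^2 + 2*y + 1

First, degree: the shape is more complex than any degree-1 curve, so deg p = 2.
Next, from the visible intercepts: one y-axis crossing is at y = 1; the curve avoids every integer x-axis point in the box.
Finally, the integer polynomial consistent with all of this is the stated p.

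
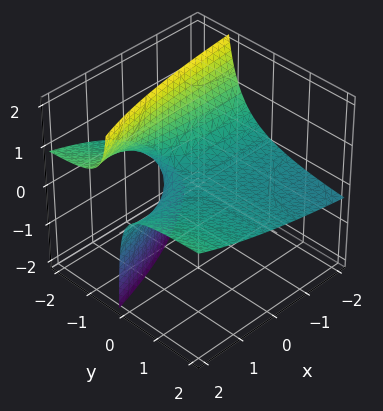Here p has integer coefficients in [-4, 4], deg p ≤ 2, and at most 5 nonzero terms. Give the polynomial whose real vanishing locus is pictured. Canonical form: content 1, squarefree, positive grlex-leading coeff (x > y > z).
x*y + x*z - 3*y*z - 3*z

First, deg p = 2. A generic line meets the surface in up to 2 points.
Next, from the axis intercepts and sections: one z-axis crossing is at z = 0; the visible y-axis segment lies entirely on the surface; the visible x-axis segment lies entirely on the surface.
Finally, solving for integer coefficients yields p as stated.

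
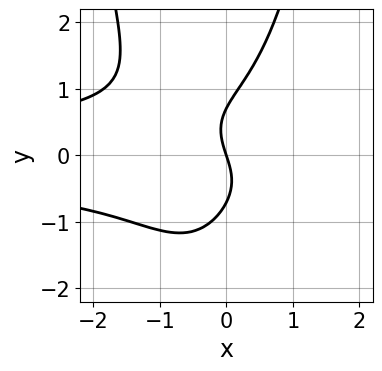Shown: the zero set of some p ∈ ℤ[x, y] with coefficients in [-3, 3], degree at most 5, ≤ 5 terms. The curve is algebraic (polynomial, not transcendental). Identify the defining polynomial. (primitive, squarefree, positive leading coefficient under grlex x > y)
3*x^2*y^2 + 2*x*y^2 - 2*y^3 + 3*x + y

(a) Degree: a generic line meets the curve in up to 4 points, so deg p = 4.
(b) Observable constraints: it crosses the y-axis at the gridline y = 0; one x-axis crossing is at x = 0.
(c) Solving for integer coefficients yields p as stated.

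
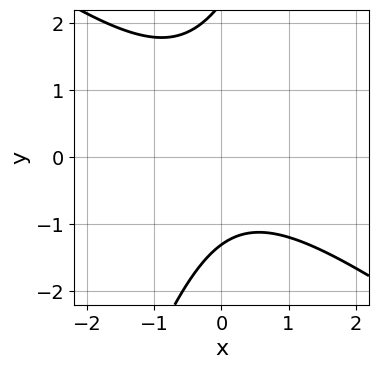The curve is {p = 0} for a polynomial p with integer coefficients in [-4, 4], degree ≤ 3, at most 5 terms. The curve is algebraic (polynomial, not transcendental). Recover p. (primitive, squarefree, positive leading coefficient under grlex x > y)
2*x^2 + 2*x*y - y^2 + y + 3

1. Degree: a generic line meets the curve in up to 2 points, so deg p = 2.
2. Checking where it meets the axes: the curve avoids every integer x-axis point in the box.
3. Together with the visible shape, these determine p as stated.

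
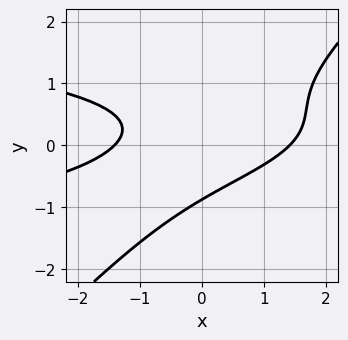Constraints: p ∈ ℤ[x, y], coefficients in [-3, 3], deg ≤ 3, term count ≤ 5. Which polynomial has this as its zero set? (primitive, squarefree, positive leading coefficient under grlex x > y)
3*x*y^2 - 3*y^3 + x^2 - 2*x*y - 2

1. deg p = 3. A generic line meets the curve in up to 3 points.
2. Putting this together gives p.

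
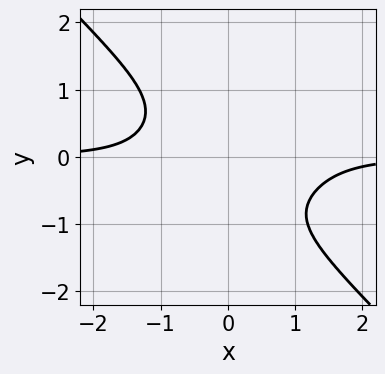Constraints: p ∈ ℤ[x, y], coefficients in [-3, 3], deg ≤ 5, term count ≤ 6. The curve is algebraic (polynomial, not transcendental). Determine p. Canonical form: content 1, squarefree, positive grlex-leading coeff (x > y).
3*x^3*y + 3*y^4 - x^2*y - 2*x*y^2 + 3

(a) The degree is 4 — the shape is more complex than any degree-3 curve.
(b) Observable constraints: the curve avoids every integer y-axis point in the box; no x-intercept at any integer in the box.
(c) Solving for integer coefficients yields p as stated.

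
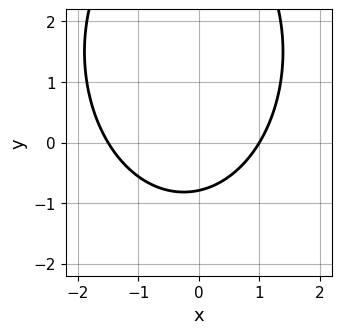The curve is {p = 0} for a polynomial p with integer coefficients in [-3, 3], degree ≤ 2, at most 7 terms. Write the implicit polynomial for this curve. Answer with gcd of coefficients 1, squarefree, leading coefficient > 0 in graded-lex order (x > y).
2*x^2 + y^2 + x - 3*y - 3

(a) Degree: a generic line meets the curve in up to 2 points, so deg p = 2.
(b) Observable constraints: it crosses the x-axis at the gridline x = 1.
(c) Together with the visible shape, these determine p as stated.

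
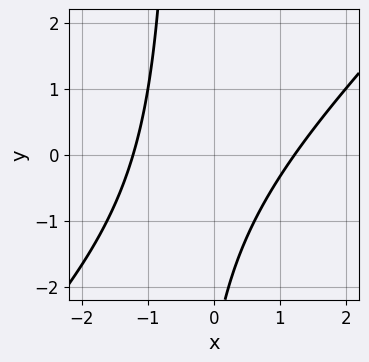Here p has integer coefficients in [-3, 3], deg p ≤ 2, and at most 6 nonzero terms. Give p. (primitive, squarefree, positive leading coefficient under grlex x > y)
1. deg p = 2. A generic line meets the curve in up to 2 points.
2. Observable constraints: it misses every integer gridline on the y-axis.
3. The integer polynomial consistent with all of this is the stated p.

2*x^2 - 2*x*y - y - 3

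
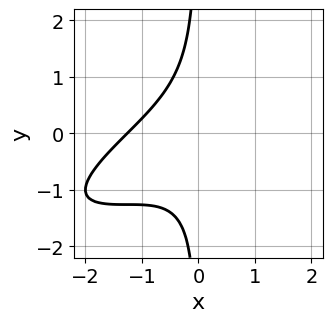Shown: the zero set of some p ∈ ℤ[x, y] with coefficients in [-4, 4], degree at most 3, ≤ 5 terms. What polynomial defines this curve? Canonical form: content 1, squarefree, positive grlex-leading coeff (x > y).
x^3 - 3*x^2*y + 3*x*y^2 + 2

The degree is 3 — the shape is more complex than any degree-2 curve.
From the visible intercepts: it misses every integer gridline on the y-axis.
These observations pin down the coefficients.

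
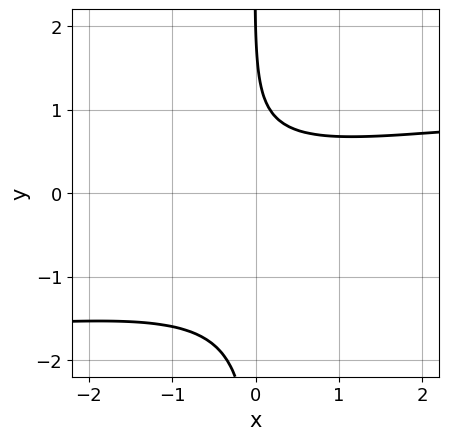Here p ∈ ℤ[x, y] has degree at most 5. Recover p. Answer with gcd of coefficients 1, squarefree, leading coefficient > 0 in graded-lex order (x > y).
3*x*y^3 + 3*x*y^2 - x^2 + y - 2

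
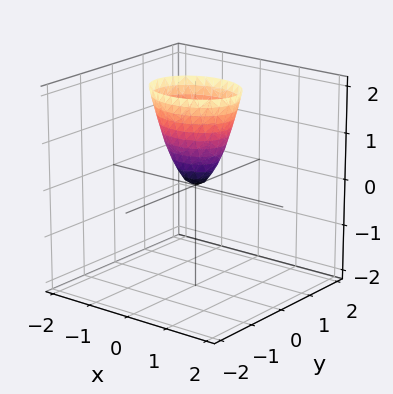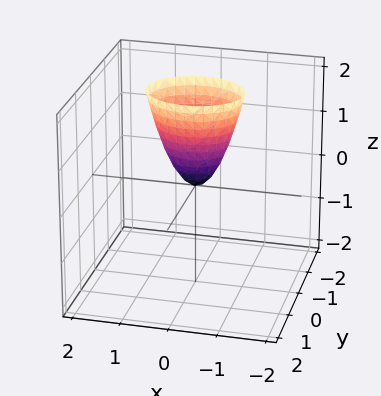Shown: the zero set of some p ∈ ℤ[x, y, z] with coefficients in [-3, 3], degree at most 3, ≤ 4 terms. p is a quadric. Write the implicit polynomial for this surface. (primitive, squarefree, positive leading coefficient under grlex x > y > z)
2*x^2 + 3*y^2 - z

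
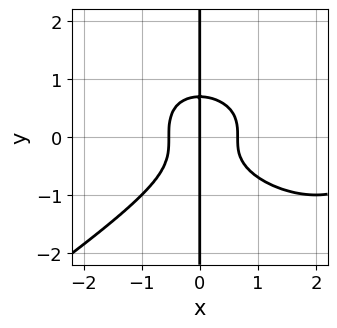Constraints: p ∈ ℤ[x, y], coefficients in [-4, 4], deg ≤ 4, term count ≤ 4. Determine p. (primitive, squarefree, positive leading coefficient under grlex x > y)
x^4 - 3*x*y^3 - 3*x^3 + x

First, degree: no degree-3 curve has this shape, so deg p = 4.
Next, from the axis intercepts and sections: one x-axis crossing is at x = 0; every point of the y-axis in the box is on the curve.
Finally, together with the visible shape, these determine p as stated.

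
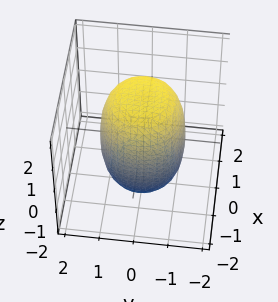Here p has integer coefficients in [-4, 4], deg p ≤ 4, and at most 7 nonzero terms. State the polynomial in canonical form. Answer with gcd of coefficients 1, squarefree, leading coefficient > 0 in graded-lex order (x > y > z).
Degree: no degree-3 surface has this shape, so deg p = 4.
Symmetries: the z-axis is an axis of rotation, so x and y enter only as x² + y².
From the visible intercepts: a circular section at z = 1 has radius between 1 and 2.
Matching integer coefficients to the picture gives p.

2*x^4 + 4*x^2*y^2 + 2*y^4 - x^2 - y^2 + z^2 - 3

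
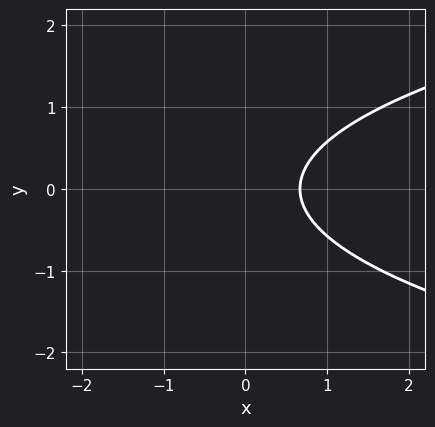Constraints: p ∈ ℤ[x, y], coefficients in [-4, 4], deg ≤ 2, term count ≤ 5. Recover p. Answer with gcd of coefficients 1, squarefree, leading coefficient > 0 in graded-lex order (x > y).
1. The degree is 2 — no degree-1 curve has this shape.
2. Symmetries: it's symmetric under y → −y, forcing even powers of y.
3. Against the integer gridlines: the curve avoids every integer y-axis point in the box.
4. The integer polynomial consistent with all of this is the stated p.

3*y^2 - 3*x + 2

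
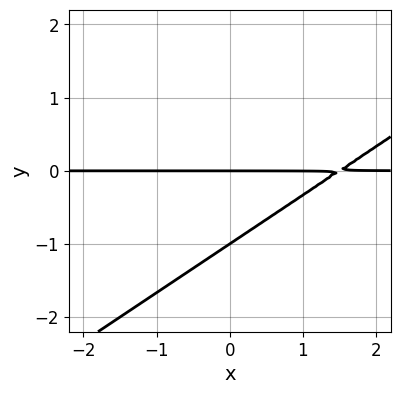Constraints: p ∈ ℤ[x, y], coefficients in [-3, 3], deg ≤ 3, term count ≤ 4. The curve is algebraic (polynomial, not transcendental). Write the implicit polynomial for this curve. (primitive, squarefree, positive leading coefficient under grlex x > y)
2*x*y - 3*y^2 - 3*y

deg p = 2.
Observable constraints: the y-axis gridline crossings are at y ∈ {-1, 0}; every point of the x-axis in the box is on the curve.
Putting this together gives p.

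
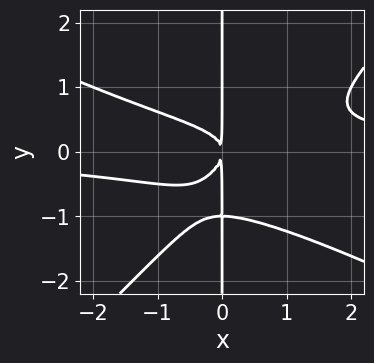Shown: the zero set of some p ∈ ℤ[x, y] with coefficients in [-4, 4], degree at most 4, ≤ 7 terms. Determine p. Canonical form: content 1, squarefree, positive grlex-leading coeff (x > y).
deg p = 4.
Reading off the gridlines: the visible y-axis segment lies entirely on the curve.
The integer polynomial consistent with all of this is the stated p.

x^3*y + x^2*y^2 - 2*x*y^3 - 2*x*y^2 - x^2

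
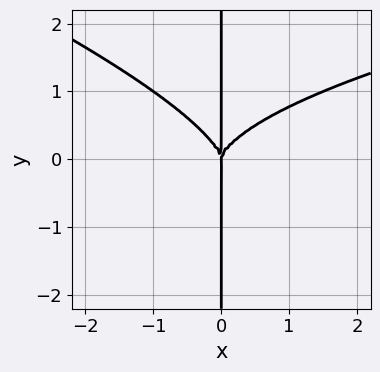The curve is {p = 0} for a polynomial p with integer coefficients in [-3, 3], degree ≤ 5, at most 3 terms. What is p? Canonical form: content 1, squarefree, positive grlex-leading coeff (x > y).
First, the degree is 4 — no degree-3 curve has this shape.
Next, observable constraints: one x-axis crossing is at x = 0; the visible y-axis segment lies entirely on the curve.
Finally, assembling these constraints gives the stated polynomial.

x^2*y^2 + 3*x*y^3 - 2*x^3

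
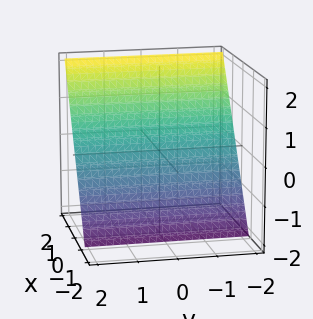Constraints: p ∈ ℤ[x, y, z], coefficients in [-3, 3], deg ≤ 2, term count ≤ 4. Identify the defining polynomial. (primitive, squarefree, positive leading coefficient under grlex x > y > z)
3*x - 2*z - 2

1. Degree: every cross-section is a straight line — this is a plane, so deg p = 1.
2. From the axis intercepts and sections: the surface avoids every integer y-axis point in the box; it crosses the z-axis at the gridline z = -1.
3. The integer polynomial consistent with all of this is the stated p.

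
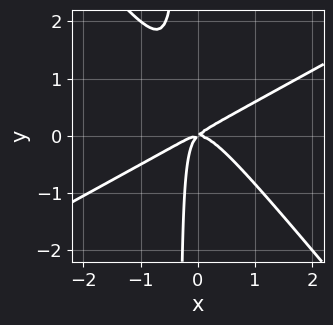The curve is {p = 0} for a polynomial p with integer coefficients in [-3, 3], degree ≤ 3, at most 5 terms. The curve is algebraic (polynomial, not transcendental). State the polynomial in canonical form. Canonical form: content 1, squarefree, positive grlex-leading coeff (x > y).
The degree is 3 — no degree-2 curve has this shape.
From the axis intercepts and sections: one x-axis crossing is at x = 0; it meets the y-axis at y = 0 (among the integer gridlines).
Fitting integer coefficients to these (and the overall shape) gives p.

2*x^3 - 2*x^2*y - 3*x*y^2 + x*y - y^2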